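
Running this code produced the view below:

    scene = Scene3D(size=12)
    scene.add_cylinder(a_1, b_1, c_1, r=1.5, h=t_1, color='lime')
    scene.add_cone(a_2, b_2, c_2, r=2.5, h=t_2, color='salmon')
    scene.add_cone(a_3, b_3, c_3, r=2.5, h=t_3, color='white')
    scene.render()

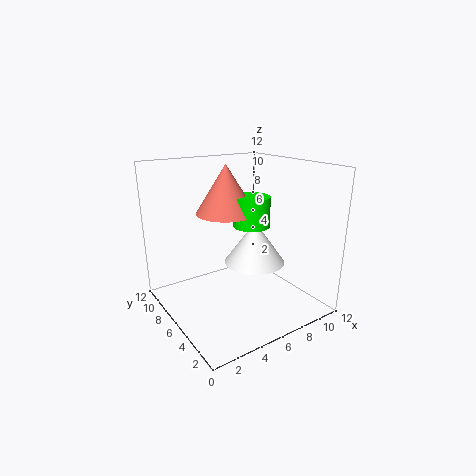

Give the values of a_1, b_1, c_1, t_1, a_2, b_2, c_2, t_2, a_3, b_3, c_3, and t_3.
a_1 = 7, b_1 = 5.5, c_1 = 7, t_1 = 2.5, a_2 = 5.5, b_2 = 7, c_2 = 8, t_2 = 4, a_3 = 7, b_3 = 5, c_3 = 4, t_3 = 3.5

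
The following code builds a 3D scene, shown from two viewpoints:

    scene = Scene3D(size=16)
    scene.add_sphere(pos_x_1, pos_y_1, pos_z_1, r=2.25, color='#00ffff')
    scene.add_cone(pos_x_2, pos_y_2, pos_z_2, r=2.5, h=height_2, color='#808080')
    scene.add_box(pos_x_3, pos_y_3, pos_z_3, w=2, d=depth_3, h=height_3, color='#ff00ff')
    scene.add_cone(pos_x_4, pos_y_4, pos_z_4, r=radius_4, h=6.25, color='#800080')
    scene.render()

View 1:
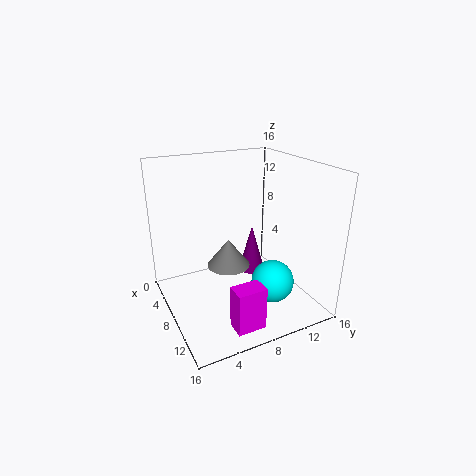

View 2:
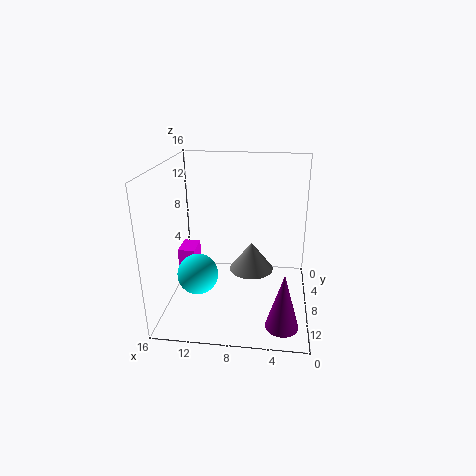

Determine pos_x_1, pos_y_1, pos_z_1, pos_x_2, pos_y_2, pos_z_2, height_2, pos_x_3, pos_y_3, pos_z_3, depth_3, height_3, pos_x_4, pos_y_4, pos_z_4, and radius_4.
pos_x_1 = 12.25; pos_y_1 = 10; pos_z_1 = 4.25; pos_x_2 = 6.5; pos_y_2 = 7.5; pos_z_2 = 4; height_2 = 3.25; pos_x_3 = 13.25; pos_y_3 = 4.5; pos_z_3 = 1.25; depth_3 = 3; height_3 = 4.5; pos_x_4 = 2.75; pos_y_4 = 12.75; pos_z_4 = 0.25; radius_4 = 1.75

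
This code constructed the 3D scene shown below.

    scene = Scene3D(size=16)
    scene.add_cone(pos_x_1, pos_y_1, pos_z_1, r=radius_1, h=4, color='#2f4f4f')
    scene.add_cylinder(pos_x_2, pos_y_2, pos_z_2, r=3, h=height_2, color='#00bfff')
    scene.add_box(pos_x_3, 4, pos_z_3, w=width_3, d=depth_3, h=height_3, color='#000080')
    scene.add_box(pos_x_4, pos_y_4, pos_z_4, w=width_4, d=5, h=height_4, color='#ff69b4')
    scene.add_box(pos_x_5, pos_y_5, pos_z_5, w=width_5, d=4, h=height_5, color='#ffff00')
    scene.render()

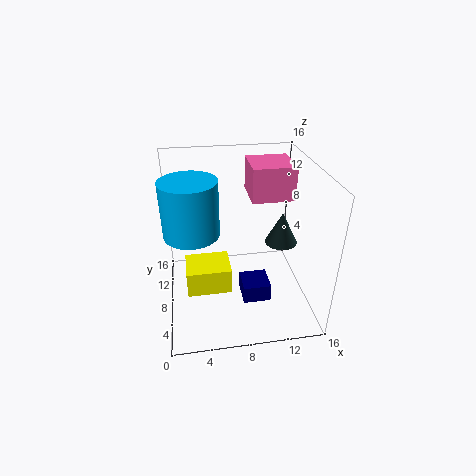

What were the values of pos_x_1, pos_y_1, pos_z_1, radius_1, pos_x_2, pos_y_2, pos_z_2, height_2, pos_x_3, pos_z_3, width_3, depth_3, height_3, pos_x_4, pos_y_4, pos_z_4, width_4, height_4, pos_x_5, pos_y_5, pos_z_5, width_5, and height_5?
pos_x_1 = 14, pos_y_1 = 11, pos_z_1 = 5, radius_1 = 2, pos_x_2 = 3, pos_y_2 = 8, pos_z_2 = 9, height_2 = 6, pos_x_3 = 8, pos_z_3 = 2, width_3 = 3, depth_3 = 3, height_3 = 2, pos_x_4 = 10, pos_y_4 = 10, pos_z_4 = 11, width_4 = 5, height_4 = 4, pos_x_5 = 2, pos_y_5 = 6, pos_z_5 = 2, width_5 = 5, height_5 = 3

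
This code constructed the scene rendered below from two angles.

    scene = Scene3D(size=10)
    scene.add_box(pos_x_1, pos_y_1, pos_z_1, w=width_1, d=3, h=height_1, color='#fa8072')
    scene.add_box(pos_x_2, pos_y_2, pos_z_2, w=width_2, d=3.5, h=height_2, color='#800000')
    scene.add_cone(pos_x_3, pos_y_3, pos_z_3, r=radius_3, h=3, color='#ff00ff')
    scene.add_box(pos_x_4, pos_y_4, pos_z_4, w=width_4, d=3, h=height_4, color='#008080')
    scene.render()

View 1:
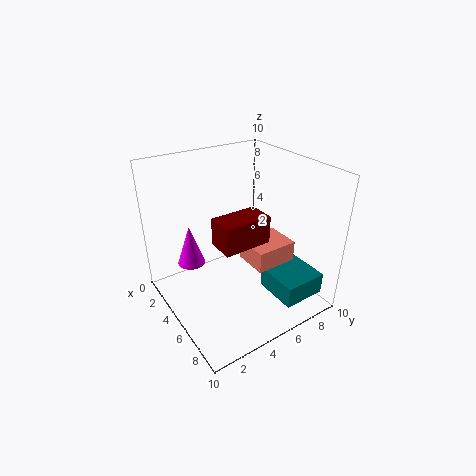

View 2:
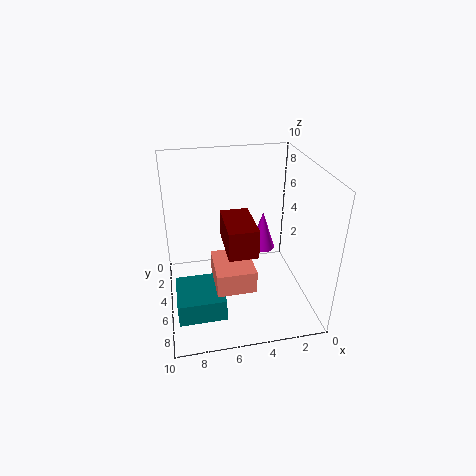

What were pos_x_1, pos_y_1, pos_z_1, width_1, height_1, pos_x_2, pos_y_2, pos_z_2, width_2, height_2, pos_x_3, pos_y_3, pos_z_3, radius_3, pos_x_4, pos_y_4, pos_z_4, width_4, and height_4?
pos_x_1 = 4.5
pos_y_1 = 5.5
pos_z_1 = 3
width_1 = 2.5
height_1 = 1.5
pos_x_2 = 4
pos_y_2 = 3.5
pos_z_2 = 4.5
width_2 = 2
height_2 = 2
pos_x_3 = 2.5
pos_y_3 = 2.5
pos_z_3 = 2.5
radius_3 = 1
pos_x_4 = 6.5
pos_y_4 = 6
pos_z_4 = 1.5
width_4 = 3
height_4 = 1.5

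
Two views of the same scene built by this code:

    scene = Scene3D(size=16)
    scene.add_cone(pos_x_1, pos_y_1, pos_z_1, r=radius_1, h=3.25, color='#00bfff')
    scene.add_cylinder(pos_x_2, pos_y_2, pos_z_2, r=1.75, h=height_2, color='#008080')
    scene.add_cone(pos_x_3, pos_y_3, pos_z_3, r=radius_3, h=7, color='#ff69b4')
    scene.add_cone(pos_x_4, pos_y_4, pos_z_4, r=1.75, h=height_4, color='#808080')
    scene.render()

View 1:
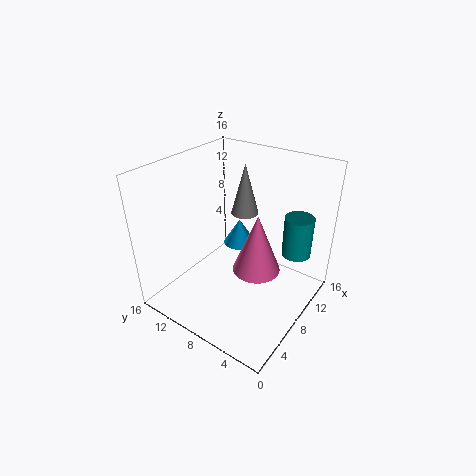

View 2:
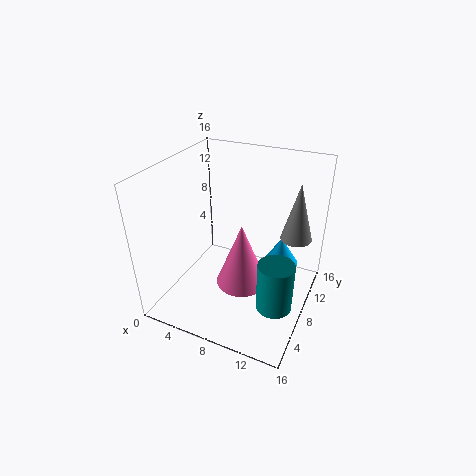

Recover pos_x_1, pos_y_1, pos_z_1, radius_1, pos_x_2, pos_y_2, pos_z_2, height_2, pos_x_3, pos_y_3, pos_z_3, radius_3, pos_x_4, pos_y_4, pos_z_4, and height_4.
pos_x_1 = 12.25
pos_y_1 = 10.75
pos_z_1 = 4.25
radius_1 = 2
pos_x_2 = 14
pos_y_2 = 3.5
pos_z_2 = 4.25
height_2 = 5
pos_x_3 = 9.25
pos_y_3 = 6.25
pos_z_3 = 3.75
radius_3 = 2.75
pos_x_4 = 13.75
pos_y_4 = 11
pos_z_4 = 7.75
height_4 = 6.5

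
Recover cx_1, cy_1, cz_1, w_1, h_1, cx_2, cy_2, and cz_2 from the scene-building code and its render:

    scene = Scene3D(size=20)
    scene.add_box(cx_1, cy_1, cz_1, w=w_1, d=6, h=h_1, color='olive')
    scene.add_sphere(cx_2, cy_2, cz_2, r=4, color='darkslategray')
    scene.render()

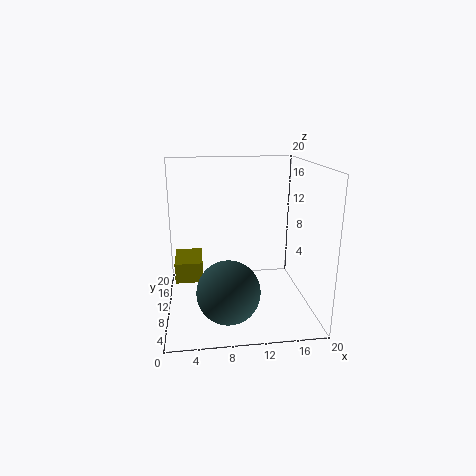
cx_1 = 1
cy_1 = 11
cz_1 = 3
w_1 = 4
h_1 = 3
cx_2 = 8
cy_2 = 4
cz_2 = 5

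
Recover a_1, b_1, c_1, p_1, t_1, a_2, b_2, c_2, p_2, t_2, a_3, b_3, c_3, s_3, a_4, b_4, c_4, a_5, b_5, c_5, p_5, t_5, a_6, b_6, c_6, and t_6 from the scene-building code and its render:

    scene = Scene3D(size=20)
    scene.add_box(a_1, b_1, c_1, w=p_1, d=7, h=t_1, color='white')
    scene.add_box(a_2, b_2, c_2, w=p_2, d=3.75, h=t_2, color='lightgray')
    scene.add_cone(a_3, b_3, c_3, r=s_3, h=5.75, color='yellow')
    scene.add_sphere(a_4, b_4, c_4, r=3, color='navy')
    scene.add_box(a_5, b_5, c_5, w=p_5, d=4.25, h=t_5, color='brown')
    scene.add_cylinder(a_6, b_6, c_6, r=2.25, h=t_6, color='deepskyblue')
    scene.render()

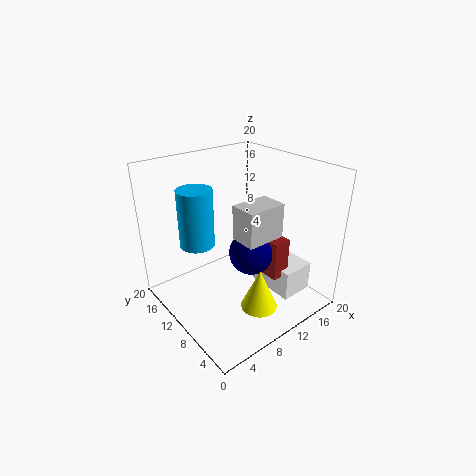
a_1 = 13.25, b_1 = 3.25, c_1 = 1.75, p_1 = 4.75, t_1 = 4.25, a_2 = 8.5, b_2 = 5.5, c_2 = 10.75, p_2 = 5.5, t_2 = 4.75, a_3 = 9.75, b_3 = 5, c_3 = 1.5, s_3 = 2.5, a_4 = 10.5, b_4 = 7.75, c_4 = 8.5, a_5 = 12, b_5 = 4.5, c_5 = 5, p_5 = 2.5, t_5 = 5.5, a_6 = 4.25, b_6 = 11.25, c_6 = 10.5, t_6 = 7.5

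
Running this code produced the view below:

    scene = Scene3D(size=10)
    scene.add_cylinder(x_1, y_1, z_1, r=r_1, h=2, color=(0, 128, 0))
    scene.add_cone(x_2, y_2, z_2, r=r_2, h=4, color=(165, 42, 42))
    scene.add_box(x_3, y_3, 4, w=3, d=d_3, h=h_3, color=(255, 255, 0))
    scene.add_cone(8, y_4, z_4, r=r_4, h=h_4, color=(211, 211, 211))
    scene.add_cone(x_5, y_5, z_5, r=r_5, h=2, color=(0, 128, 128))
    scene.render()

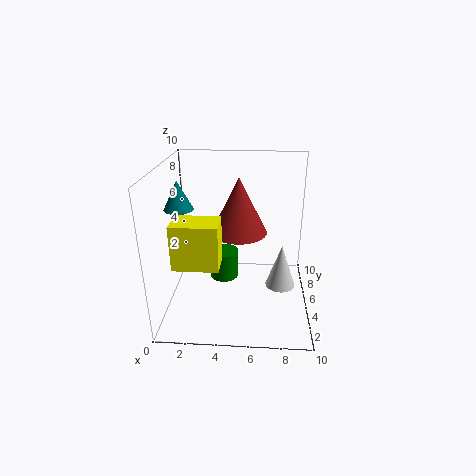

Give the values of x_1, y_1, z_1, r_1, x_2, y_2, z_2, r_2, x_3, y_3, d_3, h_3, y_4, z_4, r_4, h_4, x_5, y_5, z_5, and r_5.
x_1 = 4
y_1 = 5
z_1 = 2
r_1 = 1
x_2 = 5
y_2 = 6
z_2 = 5
r_2 = 2
x_3 = 1
y_3 = 2
d_3 = 2
h_3 = 3
y_4 = 4
z_4 = 2
r_4 = 1
h_4 = 3
x_5 = 1
y_5 = 5
z_5 = 7
r_5 = 1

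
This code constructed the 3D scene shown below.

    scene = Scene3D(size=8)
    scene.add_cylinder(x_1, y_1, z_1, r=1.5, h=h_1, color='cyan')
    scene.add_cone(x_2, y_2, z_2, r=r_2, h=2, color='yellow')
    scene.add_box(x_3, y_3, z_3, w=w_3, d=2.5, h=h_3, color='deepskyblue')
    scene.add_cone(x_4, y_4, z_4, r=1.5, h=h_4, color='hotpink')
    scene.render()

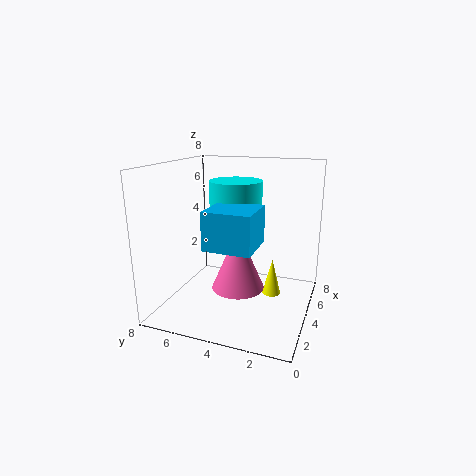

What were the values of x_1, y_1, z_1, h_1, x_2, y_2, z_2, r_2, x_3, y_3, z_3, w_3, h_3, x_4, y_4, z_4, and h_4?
x_1 = 5; y_1 = 4.5; z_1 = 5; h_1 = 2; x_2 = 4; y_2 = 2; z_2 = 1; r_2 = 0.5; x_3 = 1.5; y_3 = 2.5; z_3 = 4; w_3 = 2.5; h_3 = 2; x_4 = 4; y_4 = 4; z_4 = 1; h_4 = 3.5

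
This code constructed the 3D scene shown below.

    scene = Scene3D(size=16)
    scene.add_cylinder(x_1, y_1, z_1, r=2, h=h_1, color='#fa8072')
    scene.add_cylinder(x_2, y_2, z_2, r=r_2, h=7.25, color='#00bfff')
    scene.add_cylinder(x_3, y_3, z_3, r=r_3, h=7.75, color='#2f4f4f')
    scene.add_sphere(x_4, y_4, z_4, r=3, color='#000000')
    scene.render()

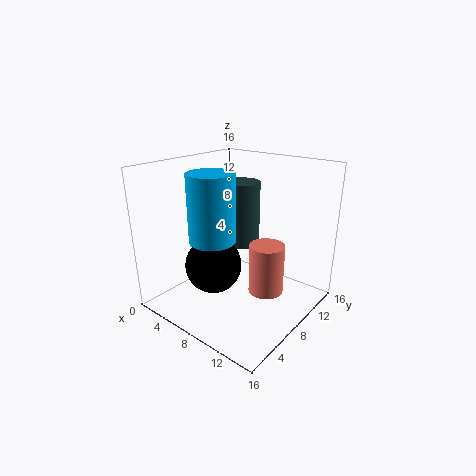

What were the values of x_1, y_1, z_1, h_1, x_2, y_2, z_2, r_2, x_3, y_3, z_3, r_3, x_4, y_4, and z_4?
x_1 = 10.75, y_1 = 9.75, z_1 = 1.5, h_1 = 5.75, x_2 = 6.75, y_2 = 5.25, z_2 = 8.25, r_2 = 2.5, x_3 = 5.5, y_3 = 11.75, z_3 = 5.5, r_3 = 2.25, x_4 = 7.25, y_4 = 4.75, z_4 = 5.75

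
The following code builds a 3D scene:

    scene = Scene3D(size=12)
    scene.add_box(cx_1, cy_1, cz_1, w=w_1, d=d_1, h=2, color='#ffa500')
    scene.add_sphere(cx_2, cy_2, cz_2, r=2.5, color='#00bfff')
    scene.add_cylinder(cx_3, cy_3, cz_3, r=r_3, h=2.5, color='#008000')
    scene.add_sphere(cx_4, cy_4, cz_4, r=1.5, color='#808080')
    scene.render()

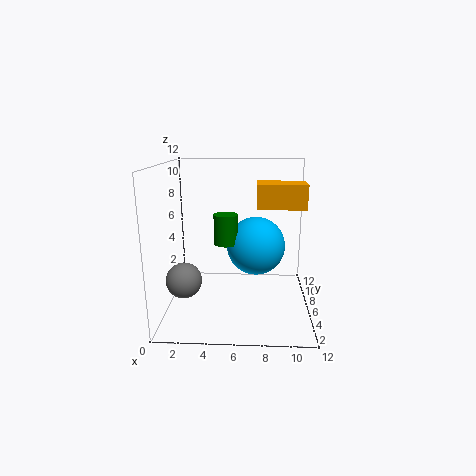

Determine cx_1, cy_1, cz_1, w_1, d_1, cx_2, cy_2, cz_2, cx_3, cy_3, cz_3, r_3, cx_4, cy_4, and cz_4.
cx_1 = 7.5, cy_1 = 5.5, cz_1 = 8.5, w_1 = 4, d_1 = 2.5, cx_2 = 7.5, cy_2 = 7, cz_2 = 5, cx_3 = 5, cy_3 = 6, cz_3 = 5.5, r_3 = 1, cx_4 = 1.5, cy_4 = 5, cz_4 = 2.5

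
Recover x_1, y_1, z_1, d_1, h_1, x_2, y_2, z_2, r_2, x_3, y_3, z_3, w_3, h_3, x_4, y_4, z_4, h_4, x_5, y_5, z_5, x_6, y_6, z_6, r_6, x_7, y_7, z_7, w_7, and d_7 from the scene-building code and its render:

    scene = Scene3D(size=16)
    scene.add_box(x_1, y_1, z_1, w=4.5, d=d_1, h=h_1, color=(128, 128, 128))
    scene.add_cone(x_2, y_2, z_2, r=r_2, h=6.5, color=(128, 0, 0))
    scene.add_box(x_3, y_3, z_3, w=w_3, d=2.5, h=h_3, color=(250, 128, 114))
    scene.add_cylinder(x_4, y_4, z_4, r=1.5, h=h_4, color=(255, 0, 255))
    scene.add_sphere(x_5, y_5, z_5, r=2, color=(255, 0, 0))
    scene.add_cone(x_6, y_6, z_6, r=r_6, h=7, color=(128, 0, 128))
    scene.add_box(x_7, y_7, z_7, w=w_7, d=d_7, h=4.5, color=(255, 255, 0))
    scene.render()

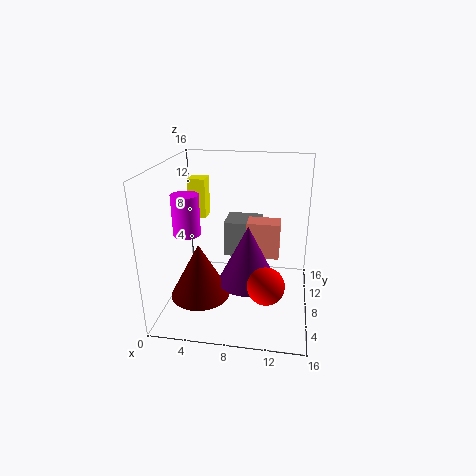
x_1 = 5.5, y_1 = 12, z_1 = 3.5, d_1 = 4, h_1 = 4.5, x_2 = 3.5, y_2 = 7.5, z_2 = 0.5, r_2 = 3.5, x_3 = 8.5, y_3 = 11, z_3 = 4, w_3 = 4, h_3 = 4.5, x_4 = 2.5, y_4 = 7, z_4 = 8.5, h_4 = 4.5, x_5 = 11.5, y_5 = 5, z_5 = 4, x_6 = 9, y_6 = 9, z_6 = 2, r_6 = 3.5, x_7 = 2, y_7 = 9.5, z_7 = 9.5, w_7 = 2, d_7 = 2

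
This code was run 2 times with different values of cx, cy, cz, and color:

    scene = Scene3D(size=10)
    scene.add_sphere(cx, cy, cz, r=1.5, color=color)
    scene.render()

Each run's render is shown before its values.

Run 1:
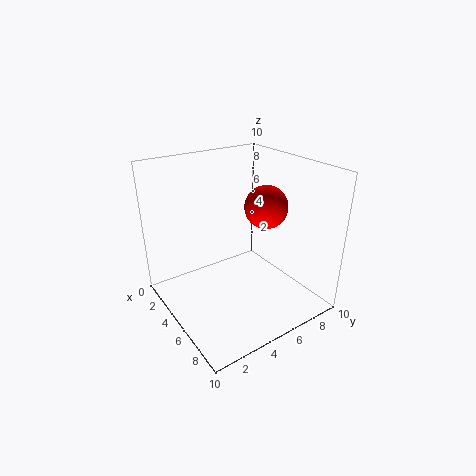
cx = 5.5; cy = 7; cz = 7; color = 'red'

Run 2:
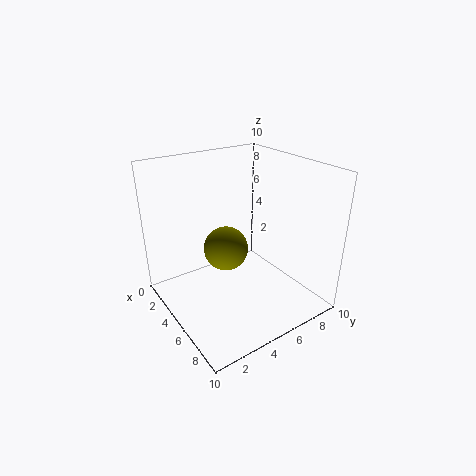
cx = 5; cy = 4; cz = 4.5; color = 'olive'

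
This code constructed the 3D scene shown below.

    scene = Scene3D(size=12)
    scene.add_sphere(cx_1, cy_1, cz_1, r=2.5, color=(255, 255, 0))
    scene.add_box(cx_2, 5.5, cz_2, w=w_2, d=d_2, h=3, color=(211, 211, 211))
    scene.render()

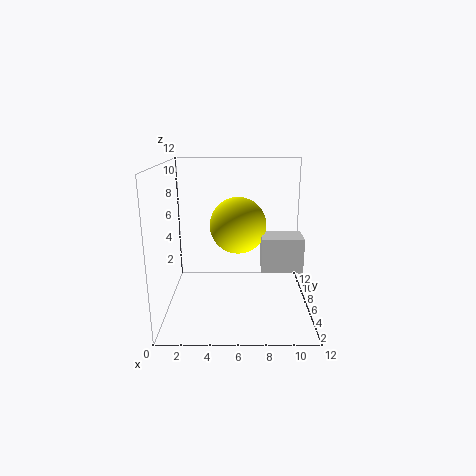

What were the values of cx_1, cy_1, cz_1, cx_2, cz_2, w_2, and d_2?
cx_1 = 6
cy_1 = 8
cz_1 = 6.5
cx_2 = 8
cz_2 = 3
w_2 = 3.5
d_2 = 2.5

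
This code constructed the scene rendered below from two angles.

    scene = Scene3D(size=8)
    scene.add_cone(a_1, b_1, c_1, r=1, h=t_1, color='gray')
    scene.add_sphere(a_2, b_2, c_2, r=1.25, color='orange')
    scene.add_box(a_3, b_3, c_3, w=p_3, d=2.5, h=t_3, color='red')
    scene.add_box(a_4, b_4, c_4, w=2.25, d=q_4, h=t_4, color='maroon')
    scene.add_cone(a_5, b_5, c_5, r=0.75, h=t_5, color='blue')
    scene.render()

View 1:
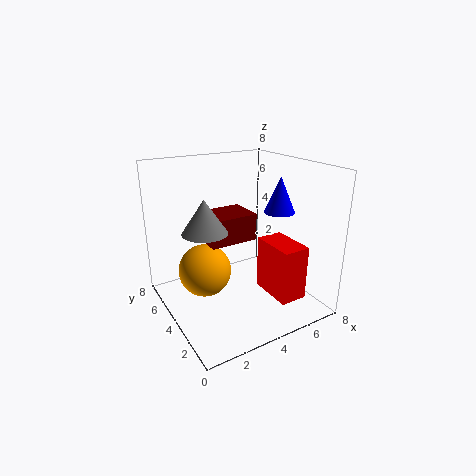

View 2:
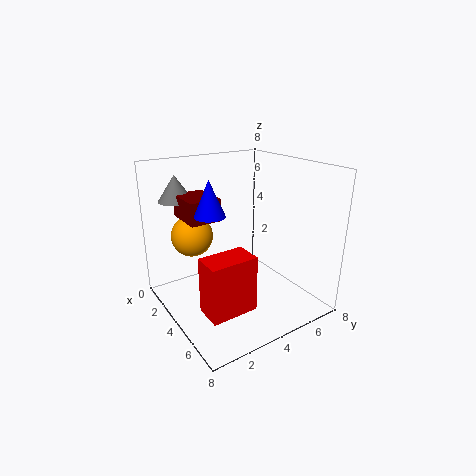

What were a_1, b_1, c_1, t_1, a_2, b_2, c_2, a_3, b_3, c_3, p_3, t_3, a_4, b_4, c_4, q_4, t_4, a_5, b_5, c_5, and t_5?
a_1 = 1, b_1 = 1.75, c_1 = 5.75, t_1 = 1.5, a_2 = 1.25, b_2 = 2.5, c_2 = 3.5, a_3 = 5, b_3 = 1, c_3 = 1, p_3 = 1.5, t_3 = 3, a_4 = 1.25, b_4 = 1.5, c_4 = 5, q_4 = 1.75, t_4 = 1.25, a_5 = 5, b_5 = 1.75, c_5 = 6, t_5 = 1.75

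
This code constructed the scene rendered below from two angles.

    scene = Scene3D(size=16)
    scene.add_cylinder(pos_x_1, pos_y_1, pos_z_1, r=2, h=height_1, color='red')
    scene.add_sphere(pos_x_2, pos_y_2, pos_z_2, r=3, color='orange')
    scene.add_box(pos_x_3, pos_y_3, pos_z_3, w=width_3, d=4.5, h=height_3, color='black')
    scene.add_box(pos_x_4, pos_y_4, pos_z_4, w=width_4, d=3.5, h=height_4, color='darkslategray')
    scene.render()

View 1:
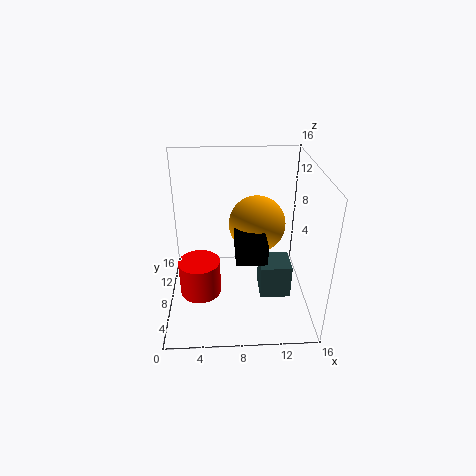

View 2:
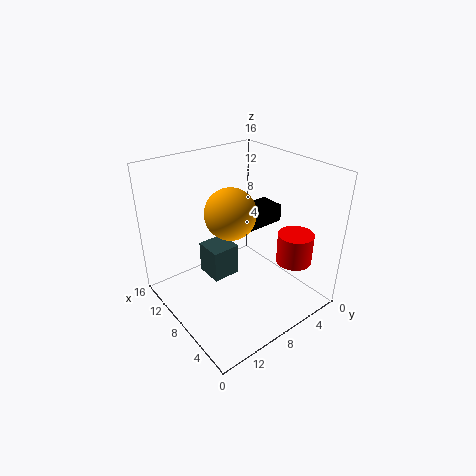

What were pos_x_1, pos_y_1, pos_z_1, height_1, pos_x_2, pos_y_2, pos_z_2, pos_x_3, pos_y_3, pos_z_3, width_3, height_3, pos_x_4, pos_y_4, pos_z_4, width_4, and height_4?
pos_x_1 = 4; pos_y_1 = 3; pos_z_1 = 5; height_1 = 3.5; pos_x_2 = 10; pos_y_2 = 7.5; pos_z_2 = 10; pos_x_3 = 7.5; pos_y_3 = 2; pos_z_3 = 8.5; width_3 = 3; height_3 = 2; pos_x_4 = 10.5; pos_y_4 = 6; pos_z_4 = 1; width_4 = 3.5; height_4 = 4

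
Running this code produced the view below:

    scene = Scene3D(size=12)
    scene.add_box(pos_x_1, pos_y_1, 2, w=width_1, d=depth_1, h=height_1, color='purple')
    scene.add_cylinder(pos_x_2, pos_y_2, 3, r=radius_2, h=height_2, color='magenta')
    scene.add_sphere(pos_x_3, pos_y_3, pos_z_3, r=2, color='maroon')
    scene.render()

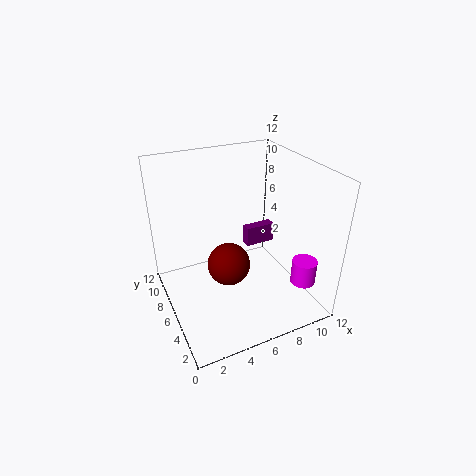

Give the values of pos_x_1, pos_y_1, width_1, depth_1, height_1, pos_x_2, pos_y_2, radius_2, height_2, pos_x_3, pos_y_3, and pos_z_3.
pos_x_1 = 9; pos_y_1 = 10; width_1 = 3; depth_1 = 1; height_1 = 2; pos_x_2 = 10; pos_y_2 = 2; radius_2 = 1; height_2 = 2; pos_x_3 = 6; pos_y_3 = 8; pos_z_3 = 2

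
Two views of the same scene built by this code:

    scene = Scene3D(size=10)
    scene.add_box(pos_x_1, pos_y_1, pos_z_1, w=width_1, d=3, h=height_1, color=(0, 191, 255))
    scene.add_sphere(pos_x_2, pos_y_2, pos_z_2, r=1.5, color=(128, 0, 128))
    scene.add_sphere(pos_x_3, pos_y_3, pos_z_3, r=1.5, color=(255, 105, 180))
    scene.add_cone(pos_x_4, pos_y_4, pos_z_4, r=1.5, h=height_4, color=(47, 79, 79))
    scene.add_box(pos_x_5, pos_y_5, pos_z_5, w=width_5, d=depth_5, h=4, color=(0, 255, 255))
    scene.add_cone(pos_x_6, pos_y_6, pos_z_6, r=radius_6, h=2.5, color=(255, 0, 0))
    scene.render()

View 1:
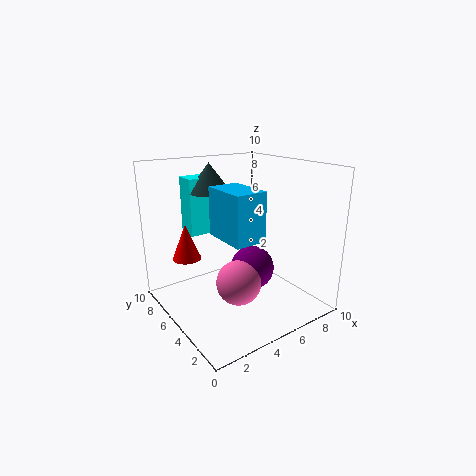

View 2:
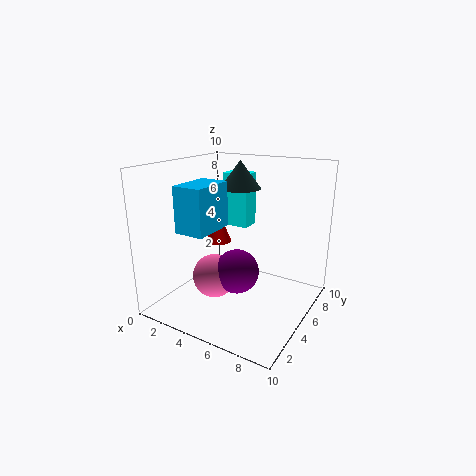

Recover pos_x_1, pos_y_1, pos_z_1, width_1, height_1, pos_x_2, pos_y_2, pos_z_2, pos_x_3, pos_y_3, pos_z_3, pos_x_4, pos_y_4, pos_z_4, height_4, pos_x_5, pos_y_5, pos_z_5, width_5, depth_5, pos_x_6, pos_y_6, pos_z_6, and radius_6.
pos_x_1 = 2.5; pos_y_1 = 1.5; pos_z_1 = 6; width_1 = 2; height_1 = 3; pos_x_2 = 5.5; pos_y_2 = 4; pos_z_2 = 3; pos_x_3 = 4; pos_y_3 = 3.5; pos_z_3 = 2.5; pos_x_4 = 4; pos_y_4 = 7; pos_z_4 = 8; height_4 = 2; pos_x_5 = 2.5; pos_y_5 = 7; pos_z_5 = 5; width_5 = 2; depth_5 = 1.5; pos_x_6 = 2; pos_y_6 = 7; pos_z_6 = 3.5; radius_6 = 1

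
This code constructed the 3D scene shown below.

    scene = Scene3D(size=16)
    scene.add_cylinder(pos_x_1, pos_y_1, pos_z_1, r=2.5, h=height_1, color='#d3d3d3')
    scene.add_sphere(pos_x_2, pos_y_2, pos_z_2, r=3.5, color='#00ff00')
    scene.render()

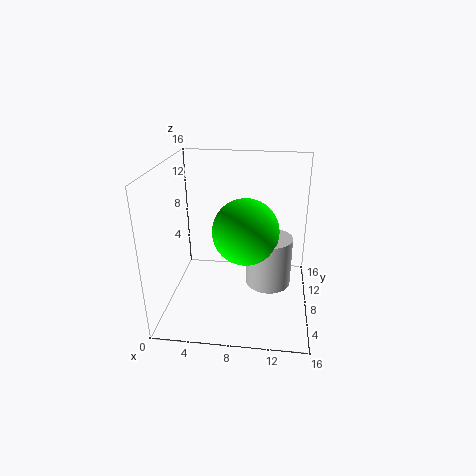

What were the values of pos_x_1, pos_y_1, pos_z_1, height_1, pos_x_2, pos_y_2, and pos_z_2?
pos_x_1 = 11.5, pos_y_1 = 7.5, pos_z_1 = 3, height_1 = 5.5, pos_x_2 = 9, pos_y_2 = 6.5, pos_z_2 = 9.5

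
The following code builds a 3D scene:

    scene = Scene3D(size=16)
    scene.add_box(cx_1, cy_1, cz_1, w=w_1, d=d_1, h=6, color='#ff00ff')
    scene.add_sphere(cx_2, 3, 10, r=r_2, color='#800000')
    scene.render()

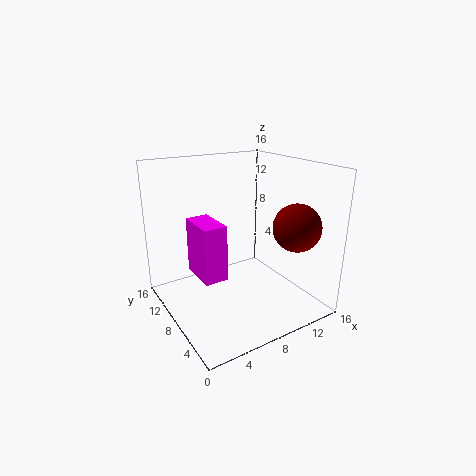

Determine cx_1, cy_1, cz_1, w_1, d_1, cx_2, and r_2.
cx_1 = 3
cy_1 = 6
cz_1 = 4.5
w_1 = 2.5
d_1 = 4.5
cx_2 = 12
r_2 = 2.5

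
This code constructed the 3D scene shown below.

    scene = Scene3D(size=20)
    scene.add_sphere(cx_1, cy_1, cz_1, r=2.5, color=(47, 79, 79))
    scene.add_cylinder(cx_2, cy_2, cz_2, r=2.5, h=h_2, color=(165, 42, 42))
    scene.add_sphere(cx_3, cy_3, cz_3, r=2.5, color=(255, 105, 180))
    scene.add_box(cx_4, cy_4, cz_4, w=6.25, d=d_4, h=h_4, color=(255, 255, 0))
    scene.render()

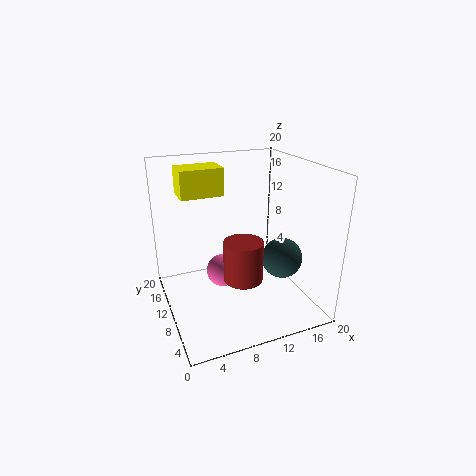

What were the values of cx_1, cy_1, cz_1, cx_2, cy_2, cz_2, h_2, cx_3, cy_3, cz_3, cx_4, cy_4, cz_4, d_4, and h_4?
cx_1 = 13.25
cy_1 = 3.5
cz_1 = 9.5
cx_2 = 8.75
cy_2 = 5.25
cz_2 = 6.5
h_2 = 5.25
cx_3 = 9
cy_3 = 13.75
cz_3 = 3
cx_4 = 3.25
cy_4 = 13.75
cz_4 = 15
d_4 = 4.25
h_4 = 4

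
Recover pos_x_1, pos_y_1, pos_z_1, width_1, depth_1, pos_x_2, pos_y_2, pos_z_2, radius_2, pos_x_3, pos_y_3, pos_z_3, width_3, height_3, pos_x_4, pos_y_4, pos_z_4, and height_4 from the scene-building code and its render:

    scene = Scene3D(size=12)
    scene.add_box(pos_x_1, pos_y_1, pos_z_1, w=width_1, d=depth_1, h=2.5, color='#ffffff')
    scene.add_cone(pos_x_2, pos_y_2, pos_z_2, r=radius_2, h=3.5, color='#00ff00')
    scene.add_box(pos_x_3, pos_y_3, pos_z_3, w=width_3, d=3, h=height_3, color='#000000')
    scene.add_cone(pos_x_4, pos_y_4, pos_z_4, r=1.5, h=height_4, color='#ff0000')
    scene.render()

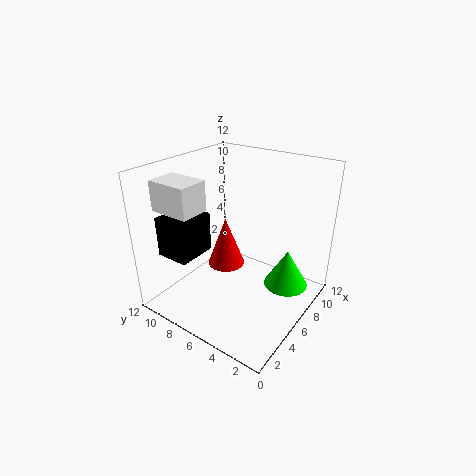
pos_x_1 = 2, pos_y_1 = 8, pos_z_1 = 8.5, width_1 = 2.5, depth_1 = 3.5, pos_x_2 = 9.5, pos_y_2 = 3, pos_z_2 = 0.5, radius_2 = 2, pos_x_3 = 2.5, pos_y_3 = 9, pos_z_3 = 4, width_3 = 3.5, height_3 = 3.5, pos_x_4 = 5, pos_y_4 = 6.5, pos_z_4 = 4, height_4 = 4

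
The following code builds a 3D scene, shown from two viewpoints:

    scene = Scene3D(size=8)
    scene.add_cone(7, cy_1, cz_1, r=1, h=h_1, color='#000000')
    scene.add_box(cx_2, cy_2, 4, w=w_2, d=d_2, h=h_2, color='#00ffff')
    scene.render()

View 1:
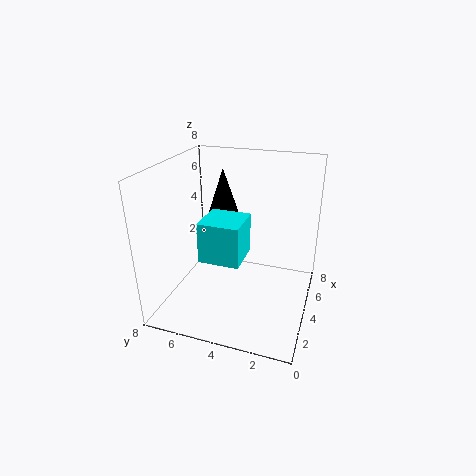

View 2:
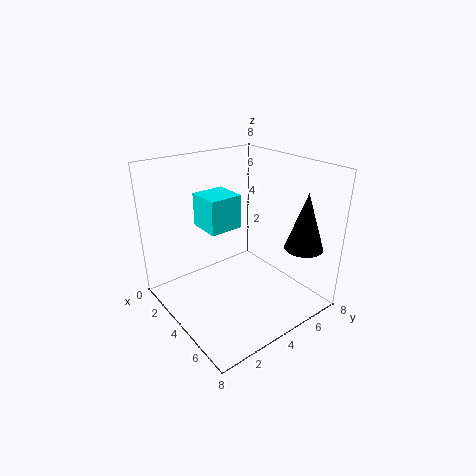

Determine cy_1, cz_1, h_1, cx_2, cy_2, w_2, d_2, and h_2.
cy_1 = 6, cz_1 = 4, h_1 = 3, cx_2 = 1, cy_2 = 3, w_2 = 2, d_2 = 2, h_2 = 2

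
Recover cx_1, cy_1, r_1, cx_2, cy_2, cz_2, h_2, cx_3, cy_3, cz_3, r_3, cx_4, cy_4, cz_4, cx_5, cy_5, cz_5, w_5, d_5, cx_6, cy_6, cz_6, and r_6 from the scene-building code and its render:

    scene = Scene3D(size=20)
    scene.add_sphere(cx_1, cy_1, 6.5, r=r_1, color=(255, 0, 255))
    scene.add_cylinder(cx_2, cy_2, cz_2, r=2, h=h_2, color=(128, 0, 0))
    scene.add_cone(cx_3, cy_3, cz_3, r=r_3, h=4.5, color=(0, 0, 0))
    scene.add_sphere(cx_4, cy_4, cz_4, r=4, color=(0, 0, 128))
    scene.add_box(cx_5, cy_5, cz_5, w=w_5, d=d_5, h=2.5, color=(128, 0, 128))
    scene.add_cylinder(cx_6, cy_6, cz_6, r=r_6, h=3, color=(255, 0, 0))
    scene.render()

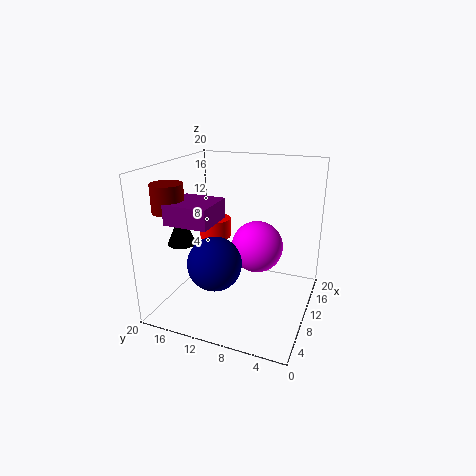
cx_1 = 15.5; cy_1 = 9; r_1 = 4; cx_2 = 3.5; cy_2 = 16.5; cz_2 = 15; h_2 = 3.5; cx_3 = 7.5; cy_3 = 17.5; cz_3 = 9; r_3 = 2; cx_4 = 9.5; cy_4 = 13.5; cz_4 = 5.5; cx_5 = 1.5; cy_5 = 10.5; cz_5 = 14; w_5 = 5.5; d_5 = 5.5; cx_6 = 15; cy_6 = 16; cz_6 = 7.5; r_6 = 2.5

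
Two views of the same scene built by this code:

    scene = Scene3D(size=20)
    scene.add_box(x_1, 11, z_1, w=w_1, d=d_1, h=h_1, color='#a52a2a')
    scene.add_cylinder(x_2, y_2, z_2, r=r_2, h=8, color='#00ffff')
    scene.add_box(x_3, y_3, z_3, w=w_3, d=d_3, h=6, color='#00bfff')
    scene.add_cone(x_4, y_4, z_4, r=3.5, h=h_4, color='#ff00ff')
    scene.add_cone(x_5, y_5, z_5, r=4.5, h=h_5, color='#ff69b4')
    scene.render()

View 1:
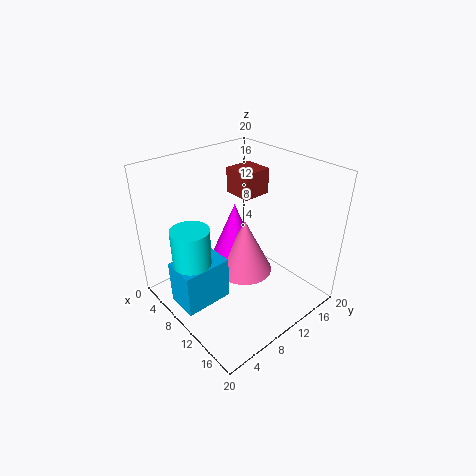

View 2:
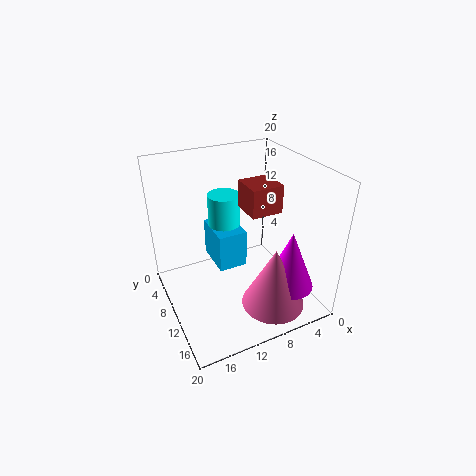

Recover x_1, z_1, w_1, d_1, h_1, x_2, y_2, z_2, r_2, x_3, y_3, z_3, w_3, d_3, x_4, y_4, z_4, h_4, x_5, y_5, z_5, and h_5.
x_1 = 6.5; z_1 = 15.5; w_1 = 4; d_1 = 4; h_1 = 3.5; x_2 = 9; y_2 = 3; z_2 = 5.5; r_2 = 2.5; x_3 = 7; y_3 = 0.5; z_3 = 2.5; w_3 = 4.5; d_3 = 6.5; x_4 = 4; y_4 = 14.5; z_4 = 3; h_4 = 8.5; x_5 = 6.5; y_5 = 14.5; z_5 = 0.5; h_5 = 9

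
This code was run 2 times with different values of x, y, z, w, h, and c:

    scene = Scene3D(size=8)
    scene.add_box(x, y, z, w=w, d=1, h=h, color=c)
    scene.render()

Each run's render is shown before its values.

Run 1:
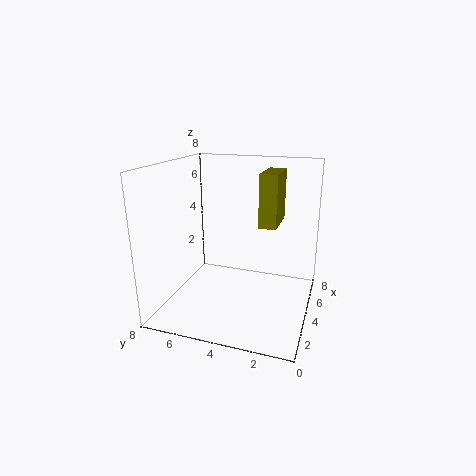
x = 4.5, y = 2, z = 4.5, w = 2.5, h = 3, c = 'olive'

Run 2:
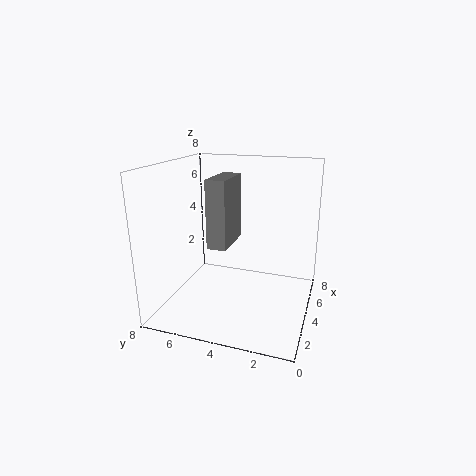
x = 2, y = 4, z = 4, w = 2.5, h = 3.5, c = 'gray'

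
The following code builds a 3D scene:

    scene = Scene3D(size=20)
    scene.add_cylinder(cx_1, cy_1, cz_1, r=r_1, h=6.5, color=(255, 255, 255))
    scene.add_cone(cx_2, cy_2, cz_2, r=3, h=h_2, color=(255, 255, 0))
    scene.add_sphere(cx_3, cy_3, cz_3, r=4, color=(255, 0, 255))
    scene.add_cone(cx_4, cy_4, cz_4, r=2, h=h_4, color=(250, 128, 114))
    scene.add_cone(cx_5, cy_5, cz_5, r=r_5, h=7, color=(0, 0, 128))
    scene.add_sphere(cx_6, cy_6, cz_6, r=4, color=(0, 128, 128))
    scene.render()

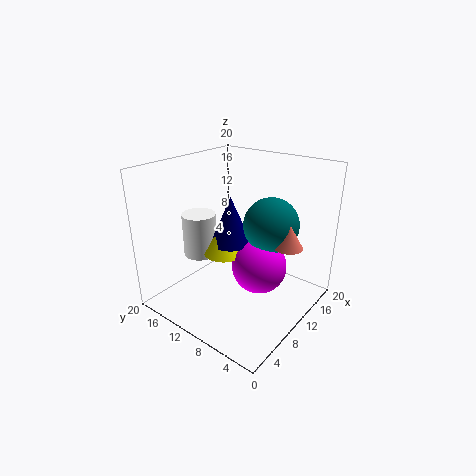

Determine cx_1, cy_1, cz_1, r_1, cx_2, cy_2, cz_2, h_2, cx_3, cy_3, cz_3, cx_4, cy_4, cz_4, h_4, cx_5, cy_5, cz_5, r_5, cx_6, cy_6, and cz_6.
cx_1 = 9.5
cy_1 = 17
cz_1 = 5.5
r_1 = 2.5
cx_2 = 10.5
cy_2 = 13
cz_2 = 6.5
h_2 = 5
cx_3 = 12.5
cy_3 = 8
cz_3 = 5
cx_4 = 13.5
cy_4 = 4
cz_4 = 9
h_4 = 3.5
cx_5 = 11.5
cy_5 = 12.5
cz_5 = 8
r_5 = 3
cx_6 = 14.5
cy_6 = 7.5
cz_6 = 11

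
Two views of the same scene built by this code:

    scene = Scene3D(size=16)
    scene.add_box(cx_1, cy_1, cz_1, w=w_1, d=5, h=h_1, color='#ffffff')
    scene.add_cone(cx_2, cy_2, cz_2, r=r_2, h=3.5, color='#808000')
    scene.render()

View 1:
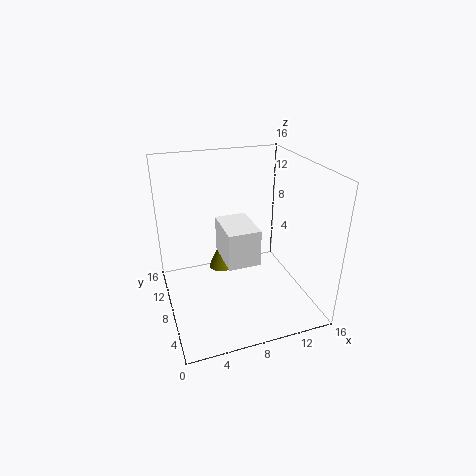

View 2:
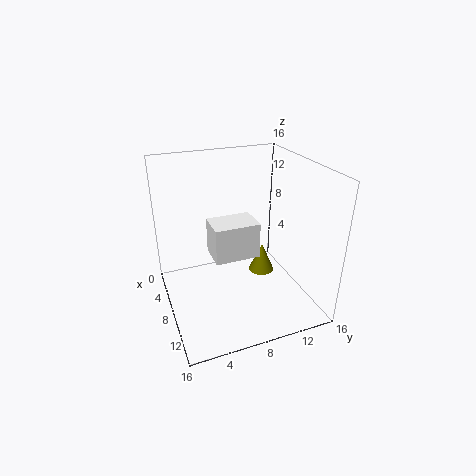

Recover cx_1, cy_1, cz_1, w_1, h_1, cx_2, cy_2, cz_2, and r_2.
cx_1 = 6; cy_1 = 5; cz_1 = 6; w_1 = 3.5; h_1 = 4; cx_2 = 7; cy_2 = 11.5; cz_2 = 2.5; r_2 = 1.5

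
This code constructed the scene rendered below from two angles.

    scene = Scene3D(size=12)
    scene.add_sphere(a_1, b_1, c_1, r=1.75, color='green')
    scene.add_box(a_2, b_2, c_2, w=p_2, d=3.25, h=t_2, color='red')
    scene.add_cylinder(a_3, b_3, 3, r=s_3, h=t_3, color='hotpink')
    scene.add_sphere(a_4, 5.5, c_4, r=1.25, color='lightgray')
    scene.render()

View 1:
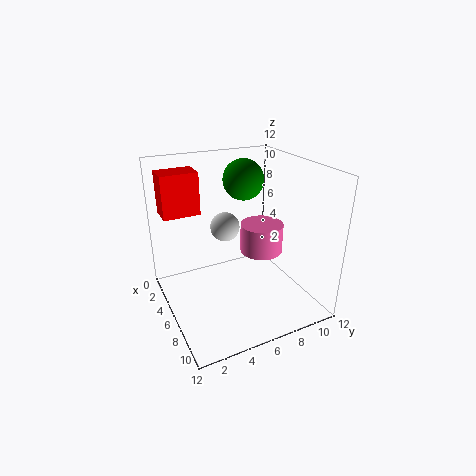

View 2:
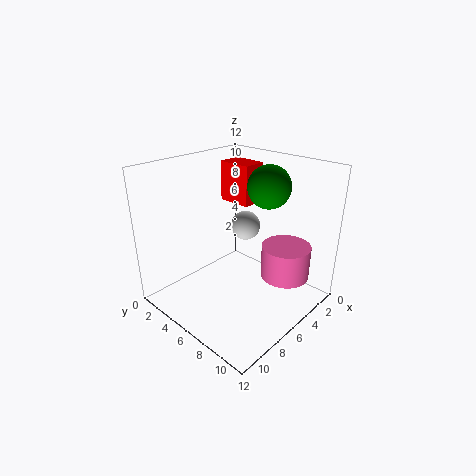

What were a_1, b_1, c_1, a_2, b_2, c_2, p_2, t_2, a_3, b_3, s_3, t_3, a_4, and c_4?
a_1 = 4, b_1 = 7.5, c_1 = 10.25, a_2 = 0.5, b_2 = 0.75, c_2 = 7.25, p_2 = 2.25, t_2 = 3.75, a_3 = 4, b_3 = 9.5, s_3 = 2, t_3 = 2.75, a_4 = 4.5, c_4 = 6.5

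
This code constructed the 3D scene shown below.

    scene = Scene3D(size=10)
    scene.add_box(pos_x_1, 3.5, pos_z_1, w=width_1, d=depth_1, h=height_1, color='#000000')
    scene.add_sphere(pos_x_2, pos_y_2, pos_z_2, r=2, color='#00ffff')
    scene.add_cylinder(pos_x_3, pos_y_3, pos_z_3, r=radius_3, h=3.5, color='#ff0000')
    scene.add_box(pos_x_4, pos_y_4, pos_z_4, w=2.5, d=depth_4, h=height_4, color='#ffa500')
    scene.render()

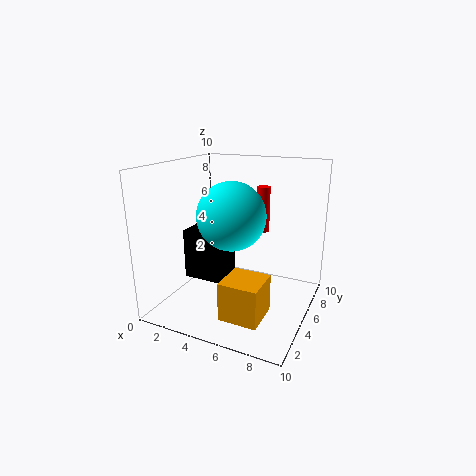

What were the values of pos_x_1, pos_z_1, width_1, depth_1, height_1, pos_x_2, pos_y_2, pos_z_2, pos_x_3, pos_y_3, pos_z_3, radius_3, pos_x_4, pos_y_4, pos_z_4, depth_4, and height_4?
pos_x_1 = 1.5; pos_z_1 = 2; width_1 = 3; depth_1 = 2; height_1 = 3.5; pos_x_2 = 6; pos_y_2 = 2; pos_z_2 = 7.5; pos_x_3 = 5.5; pos_y_3 = 8.5; pos_z_3 = 4.5; radius_3 = 0.5; pos_x_4 = 5.5; pos_y_4 = 1; pos_z_4 = 1; depth_4 = 2.5; height_4 = 2.5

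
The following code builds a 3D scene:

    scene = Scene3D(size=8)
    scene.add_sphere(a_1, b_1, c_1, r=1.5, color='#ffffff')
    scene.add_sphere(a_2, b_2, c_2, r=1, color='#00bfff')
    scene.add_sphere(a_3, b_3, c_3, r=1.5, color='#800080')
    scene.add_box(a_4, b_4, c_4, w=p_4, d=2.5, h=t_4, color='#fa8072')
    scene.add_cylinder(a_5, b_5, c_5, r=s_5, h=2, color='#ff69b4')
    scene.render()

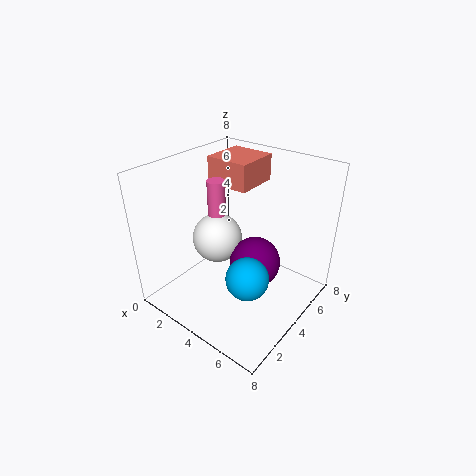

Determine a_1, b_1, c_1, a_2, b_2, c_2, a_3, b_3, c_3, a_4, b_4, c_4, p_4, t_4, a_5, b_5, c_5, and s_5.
a_1 = 2, b_1 = 4.5, c_1 = 3, a_2 = 6.5, b_2 = 1.5, c_2 = 4, a_3 = 4.5, b_3 = 5, c_3 = 2, a_4 = 1.5, b_4 = 4.5, c_4 = 6.5, p_4 = 2.5, t_4 = 1.5, a_5 = 2.5, b_5 = 4, c_5 = 5, s_5 = 0.5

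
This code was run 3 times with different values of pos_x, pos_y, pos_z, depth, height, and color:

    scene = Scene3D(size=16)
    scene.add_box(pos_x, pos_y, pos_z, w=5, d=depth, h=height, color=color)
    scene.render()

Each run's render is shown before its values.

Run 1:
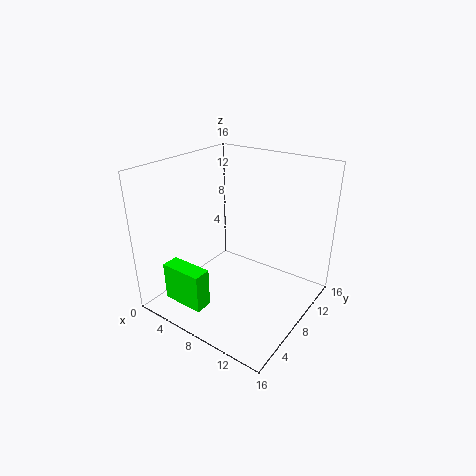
pos_x = 1.5; pos_y = 2.5; pos_z = 0.5; depth = 2; height = 4.5; color = 'lime'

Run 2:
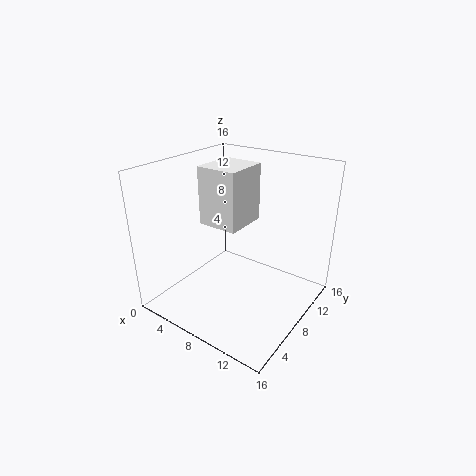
pos_x = 2; pos_y = 8.5; pos_z = 8; depth = 5.5; height = 7; color = 'white'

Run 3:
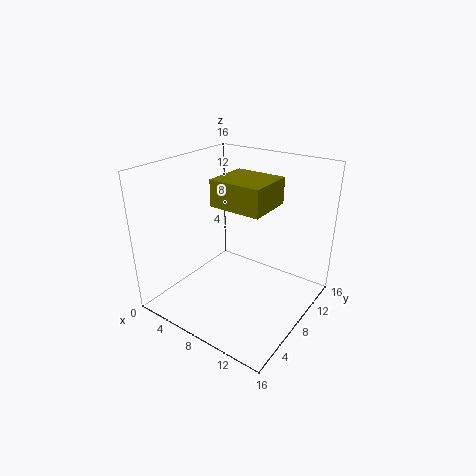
pos_x = 8.5; pos_y = 3; pos_z = 13.5; depth = 4.5; height = 2.5; color = 'olive'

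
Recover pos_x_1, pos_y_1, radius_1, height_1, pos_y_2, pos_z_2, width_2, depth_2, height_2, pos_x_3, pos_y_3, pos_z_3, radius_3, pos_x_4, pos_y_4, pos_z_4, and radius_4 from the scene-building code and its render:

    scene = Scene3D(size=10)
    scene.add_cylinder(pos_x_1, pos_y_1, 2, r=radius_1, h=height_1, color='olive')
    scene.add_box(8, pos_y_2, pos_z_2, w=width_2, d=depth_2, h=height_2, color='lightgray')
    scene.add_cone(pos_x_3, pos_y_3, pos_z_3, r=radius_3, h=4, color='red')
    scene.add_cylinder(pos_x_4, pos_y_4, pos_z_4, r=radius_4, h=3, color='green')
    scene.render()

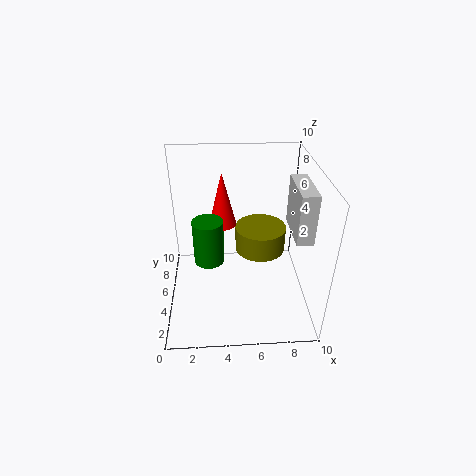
pos_x_1 = 7, pos_y_1 = 8, radius_1 = 2, height_1 = 2, pos_y_2 = 1, pos_z_2 = 7, width_2 = 1, depth_2 = 3, height_2 = 3, pos_x_3 = 4, pos_y_3 = 7, pos_z_3 = 5, radius_3 = 1, pos_x_4 = 3, pos_y_4 = 4, pos_z_4 = 4, radius_4 = 1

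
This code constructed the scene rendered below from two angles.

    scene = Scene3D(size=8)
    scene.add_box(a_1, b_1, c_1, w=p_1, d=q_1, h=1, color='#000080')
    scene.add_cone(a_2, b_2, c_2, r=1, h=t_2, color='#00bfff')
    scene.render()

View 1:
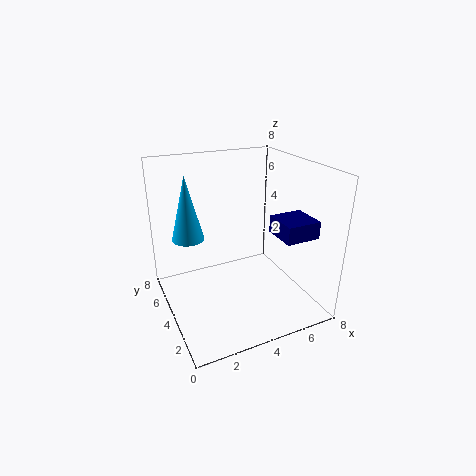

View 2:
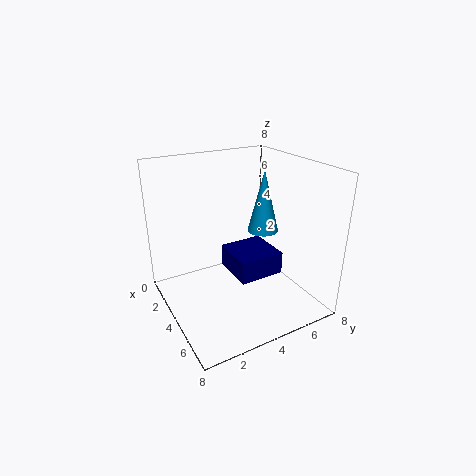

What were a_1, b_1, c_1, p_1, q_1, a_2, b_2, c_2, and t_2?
a_1 = 6, b_1 = 2, c_1 = 4, p_1 = 2, q_1 = 2, a_2 = 2, b_2 = 7, c_2 = 3, t_2 = 4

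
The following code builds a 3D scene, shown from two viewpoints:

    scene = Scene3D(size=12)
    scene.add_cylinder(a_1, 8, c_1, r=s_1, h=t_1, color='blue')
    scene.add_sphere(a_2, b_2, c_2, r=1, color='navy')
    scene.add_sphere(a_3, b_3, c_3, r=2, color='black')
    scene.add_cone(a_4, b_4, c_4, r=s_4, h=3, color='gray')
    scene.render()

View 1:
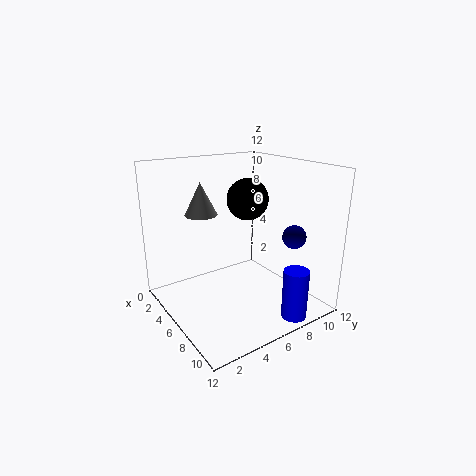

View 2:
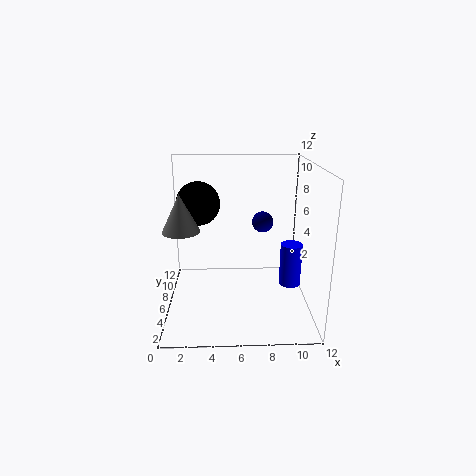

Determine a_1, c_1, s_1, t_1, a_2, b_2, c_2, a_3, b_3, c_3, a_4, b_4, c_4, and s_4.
a_1 = 11
c_1 = 0.5
s_1 = 1
t_1 = 4
a_2 = 8.5
b_2 = 10
c_2 = 6
a_3 = 2.5
b_3 = 9.5
c_3 = 8
a_4 = 1.5
b_4 = 5
c_4 = 7
s_4 = 1.5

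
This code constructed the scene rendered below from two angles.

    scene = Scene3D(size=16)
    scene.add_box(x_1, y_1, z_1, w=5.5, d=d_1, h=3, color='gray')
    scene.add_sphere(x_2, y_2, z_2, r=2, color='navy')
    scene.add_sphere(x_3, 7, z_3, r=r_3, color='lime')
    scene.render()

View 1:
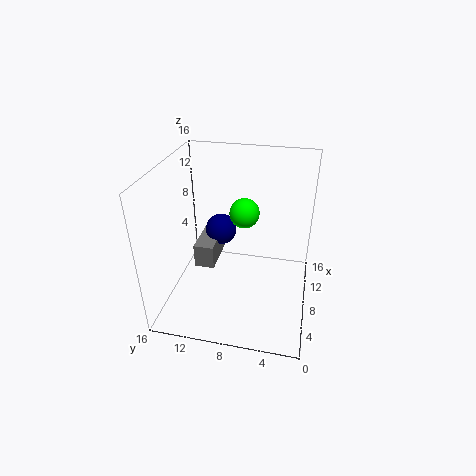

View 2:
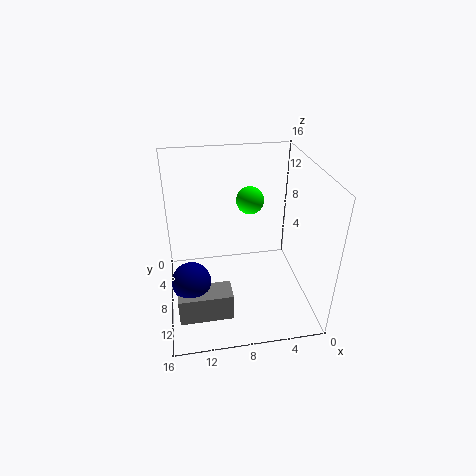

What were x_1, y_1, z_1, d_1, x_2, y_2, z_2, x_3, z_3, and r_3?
x_1 = 9.5
y_1 = 11.5
z_1 = 2
d_1 = 2.5
x_2 = 13.5
y_2 = 11.5
z_2 = 5.5
x_3 = 6.5
z_3 = 12
r_3 = 1.5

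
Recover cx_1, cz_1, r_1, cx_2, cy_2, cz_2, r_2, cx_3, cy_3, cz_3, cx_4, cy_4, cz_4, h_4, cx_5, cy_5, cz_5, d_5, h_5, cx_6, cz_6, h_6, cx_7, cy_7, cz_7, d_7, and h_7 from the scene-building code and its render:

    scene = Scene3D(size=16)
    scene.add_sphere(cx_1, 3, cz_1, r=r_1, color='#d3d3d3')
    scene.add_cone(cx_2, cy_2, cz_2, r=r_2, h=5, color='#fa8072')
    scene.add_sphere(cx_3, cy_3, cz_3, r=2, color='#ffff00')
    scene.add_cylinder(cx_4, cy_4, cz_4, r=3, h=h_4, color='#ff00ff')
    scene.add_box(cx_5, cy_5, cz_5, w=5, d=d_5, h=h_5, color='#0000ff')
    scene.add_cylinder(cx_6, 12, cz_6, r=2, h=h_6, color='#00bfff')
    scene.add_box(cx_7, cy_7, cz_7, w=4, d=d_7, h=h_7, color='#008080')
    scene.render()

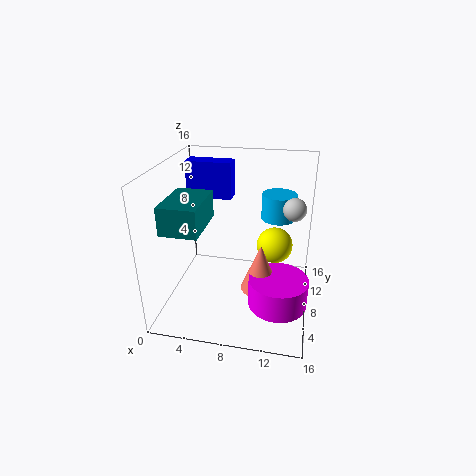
cx_1 = 14; cz_1 = 14; r_1 = 1; cx_2 = 11; cy_2 = 5; cz_2 = 4; r_2 = 2; cx_3 = 12; cy_3 = 9; cz_3 = 7; cx_4 = 13; cy_4 = 4; cz_4 = 3; h_4 = 3; cx_5 = 2; cy_5 = 9; cz_5 = 12; d_5 = 2; h_5 = 4; cx_6 = 12; cz_6 = 9; h_6 = 3; cx_7 = 1; cy_7 = 3; cz_7 = 10; d_7 = 6; h_7 = 3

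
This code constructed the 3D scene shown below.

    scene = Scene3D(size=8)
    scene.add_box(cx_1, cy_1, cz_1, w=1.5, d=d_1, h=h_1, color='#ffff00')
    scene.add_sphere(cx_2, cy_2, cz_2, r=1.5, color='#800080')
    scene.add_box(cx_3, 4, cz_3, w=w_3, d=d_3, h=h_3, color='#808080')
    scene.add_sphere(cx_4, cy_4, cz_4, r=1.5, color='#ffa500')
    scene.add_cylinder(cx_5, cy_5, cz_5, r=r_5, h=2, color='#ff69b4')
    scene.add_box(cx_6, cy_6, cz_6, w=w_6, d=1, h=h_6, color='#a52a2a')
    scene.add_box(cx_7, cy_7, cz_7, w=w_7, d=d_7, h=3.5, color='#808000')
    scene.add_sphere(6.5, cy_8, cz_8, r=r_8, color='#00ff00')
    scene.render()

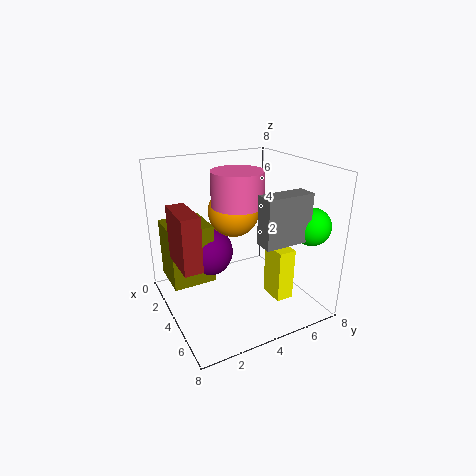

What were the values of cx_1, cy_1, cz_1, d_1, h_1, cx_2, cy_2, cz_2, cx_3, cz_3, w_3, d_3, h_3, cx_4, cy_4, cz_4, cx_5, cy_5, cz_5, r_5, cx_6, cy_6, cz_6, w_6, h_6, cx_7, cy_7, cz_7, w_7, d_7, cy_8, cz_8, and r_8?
cx_1 = 4.5, cy_1 = 5.5, cz_1 = 0.5, d_1 = 1, h_1 = 3, cx_2 = 2, cy_2 = 3, cz_2 = 2.5, cx_3 = 6, cz_3 = 4.5, w_3 = 1, d_3 = 2.5, h_3 = 2.5, cx_4 = 2.5, cy_4 = 4.5, cz_4 = 5, cx_5 = 3, cy_5 = 4.5, cz_5 = 5.5, r_5 = 1.5, cx_6 = 2.5, cy_6 = 0.5, cz_6 = 3, w_6 = 2.5, h_6 = 3, cx_7 = 0.5, cy_7 = 0.5, cz_7 = 1, w_7 = 2.5, d_7 = 2.5, cy_8 = 7, cz_8 = 5, r_8 = 1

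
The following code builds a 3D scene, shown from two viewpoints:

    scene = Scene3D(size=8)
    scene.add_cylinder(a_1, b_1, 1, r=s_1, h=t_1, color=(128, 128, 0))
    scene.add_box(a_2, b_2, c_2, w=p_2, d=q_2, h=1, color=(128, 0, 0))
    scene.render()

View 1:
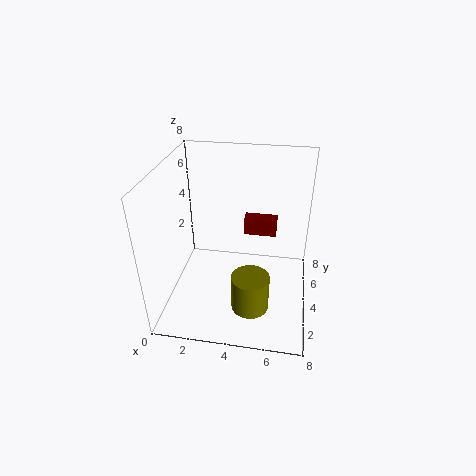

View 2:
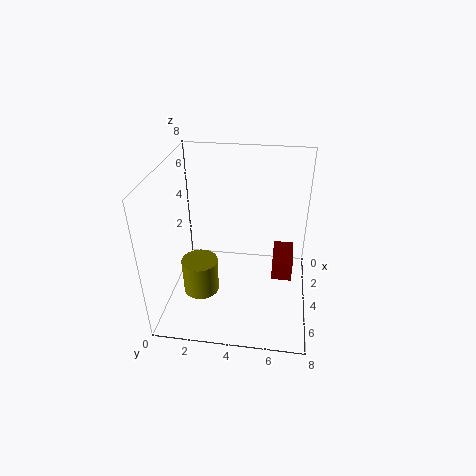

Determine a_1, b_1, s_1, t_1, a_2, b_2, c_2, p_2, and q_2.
a_1 = 5
b_1 = 2
s_1 = 1
t_1 = 2
a_2 = 4
b_2 = 6
c_2 = 3
p_2 = 2
q_2 = 1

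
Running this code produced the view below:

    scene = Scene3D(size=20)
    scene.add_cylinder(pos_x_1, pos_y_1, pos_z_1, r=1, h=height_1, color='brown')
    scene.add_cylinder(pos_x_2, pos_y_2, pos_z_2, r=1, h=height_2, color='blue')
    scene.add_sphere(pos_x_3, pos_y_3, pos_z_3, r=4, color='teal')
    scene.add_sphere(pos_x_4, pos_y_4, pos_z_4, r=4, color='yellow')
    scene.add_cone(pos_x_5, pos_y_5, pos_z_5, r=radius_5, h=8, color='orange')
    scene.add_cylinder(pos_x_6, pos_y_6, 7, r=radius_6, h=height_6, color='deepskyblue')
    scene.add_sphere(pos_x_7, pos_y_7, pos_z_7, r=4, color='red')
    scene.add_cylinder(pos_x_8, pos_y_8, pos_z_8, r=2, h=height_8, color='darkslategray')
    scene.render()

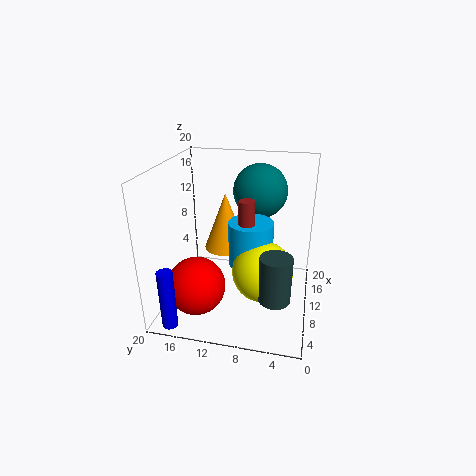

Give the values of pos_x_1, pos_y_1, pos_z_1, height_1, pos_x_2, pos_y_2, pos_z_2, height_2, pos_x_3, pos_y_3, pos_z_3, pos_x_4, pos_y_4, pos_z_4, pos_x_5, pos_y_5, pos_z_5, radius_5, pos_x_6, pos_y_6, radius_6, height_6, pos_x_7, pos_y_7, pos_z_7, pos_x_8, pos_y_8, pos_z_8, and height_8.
pos_x_1 = 6; pos_y_1 = 8; pos_z_1 = 14; height_1 = 3; pos_x_2 = 1; pos_y_2 = 17; pos_z_2 = 1; height_2 = 8; pos_x_3 = 16; pos_y_3 = 8; pos_z_3 = 15; pos_x_4 = 7; pos_y_4 = 6; pos_z_4 = 7; pos_x_5 = 11; pos_y_5 = 12; pos_z_5 = 8; radius_5 = 3; pos_x_6 = 9; pos_y_6 = 8; radius_6 = 3; height_6 = 6; pos_x_7 = 6; pos_y_7 = 15; pos_z_7 = 4; pos_x_8 = 4; pos_y_8 = 4; pos_z_8 = 5; height_8 = 6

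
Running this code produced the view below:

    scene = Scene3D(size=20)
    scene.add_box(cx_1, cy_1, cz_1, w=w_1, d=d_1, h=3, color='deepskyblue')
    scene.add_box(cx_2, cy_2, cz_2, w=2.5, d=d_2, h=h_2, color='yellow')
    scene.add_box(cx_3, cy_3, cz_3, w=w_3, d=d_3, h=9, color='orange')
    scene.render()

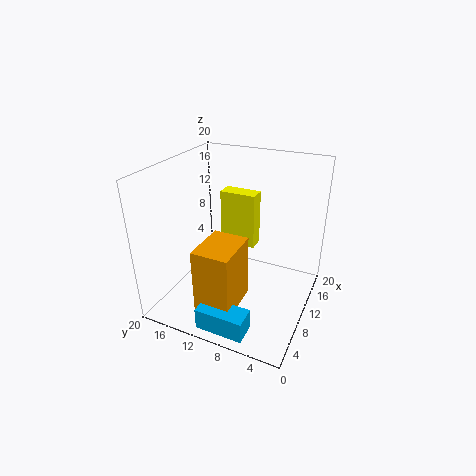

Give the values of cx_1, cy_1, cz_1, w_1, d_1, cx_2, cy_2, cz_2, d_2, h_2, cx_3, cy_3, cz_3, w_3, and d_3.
cx_1 = 1
cy_1 = 5.5
cz_1 = 0.5
w_1 = 3
d_1 = 6.5
cx_2 = 14.5
cy_2 = 9.5
cz_2 = 6
d_2 = 5.5
h_2 = 8.5
cx_3 = 2.5
cy_3 = 8
cz_3 = 2
w_3 = 6.5
d_3 = 5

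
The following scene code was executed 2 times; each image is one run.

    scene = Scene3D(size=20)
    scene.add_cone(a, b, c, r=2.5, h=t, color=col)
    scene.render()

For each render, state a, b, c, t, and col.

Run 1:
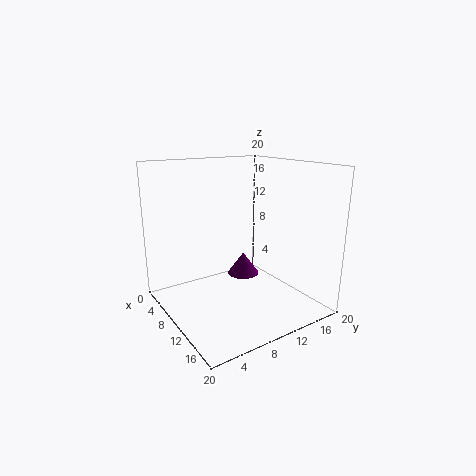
a = 5.5; b = 14; c = 2; t = 3.5; col = 'purple'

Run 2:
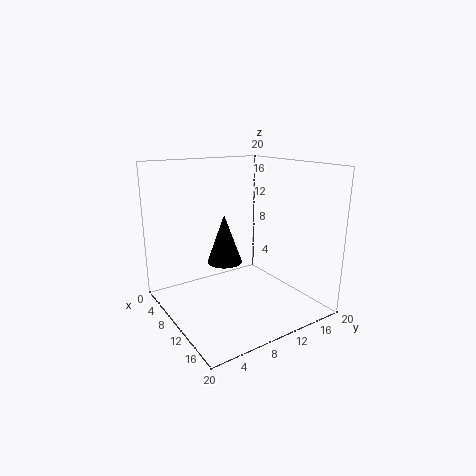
a = 8; b = 9; c = 6; t = 7; col = 'black'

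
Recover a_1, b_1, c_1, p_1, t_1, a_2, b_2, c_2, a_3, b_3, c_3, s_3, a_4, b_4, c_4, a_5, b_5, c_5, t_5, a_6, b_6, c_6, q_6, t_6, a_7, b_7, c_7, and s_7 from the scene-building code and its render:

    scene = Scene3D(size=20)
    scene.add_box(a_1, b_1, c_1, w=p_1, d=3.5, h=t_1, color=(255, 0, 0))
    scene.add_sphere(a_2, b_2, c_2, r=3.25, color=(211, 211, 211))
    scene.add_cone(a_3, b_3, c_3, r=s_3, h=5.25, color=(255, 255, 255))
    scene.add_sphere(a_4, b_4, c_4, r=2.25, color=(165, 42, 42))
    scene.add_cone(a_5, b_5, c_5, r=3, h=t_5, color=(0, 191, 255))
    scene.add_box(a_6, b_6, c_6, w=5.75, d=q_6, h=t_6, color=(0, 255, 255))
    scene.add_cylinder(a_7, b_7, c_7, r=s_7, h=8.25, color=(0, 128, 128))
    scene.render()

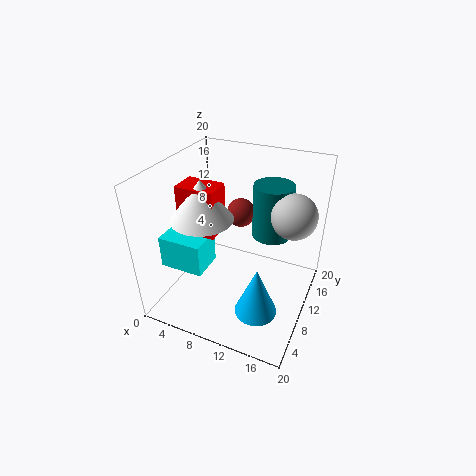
a_1 = 3.75; b_1 = 5.25; c_1 = 12.25; p_1 = 5; t_1 = 6.25; a_2 = 16.5; b_2 = 14.5; c_2 = 12.5; a_3 = 6.75; b_3 = 6.25; c_3 = 14.25; s_3 = 4; a_4 = 7.5; b_4 = 16.75; c_4 = 10; a_5 = 14; b_5 = 7.25; c_5 = 0.25; t_5 = 7.25; a_6 = 2.25; b_6 = 2.75; c_6 = 8; q_6 = 4.25; t_6 = 4.25; a_7 = 12.75; b_7 = 16.5; c_7 = 7.5; s_7 = 3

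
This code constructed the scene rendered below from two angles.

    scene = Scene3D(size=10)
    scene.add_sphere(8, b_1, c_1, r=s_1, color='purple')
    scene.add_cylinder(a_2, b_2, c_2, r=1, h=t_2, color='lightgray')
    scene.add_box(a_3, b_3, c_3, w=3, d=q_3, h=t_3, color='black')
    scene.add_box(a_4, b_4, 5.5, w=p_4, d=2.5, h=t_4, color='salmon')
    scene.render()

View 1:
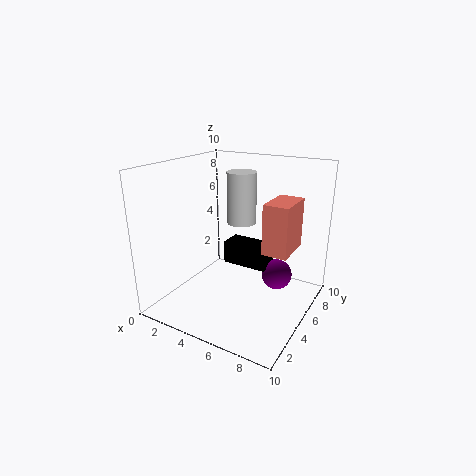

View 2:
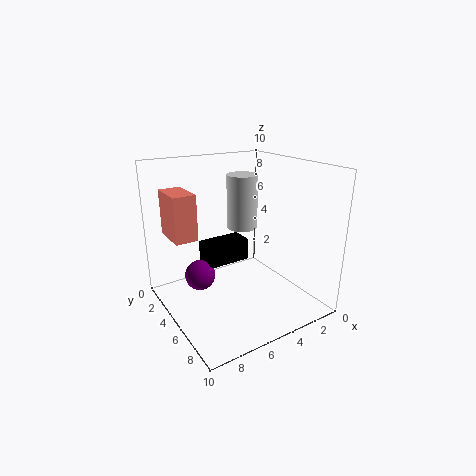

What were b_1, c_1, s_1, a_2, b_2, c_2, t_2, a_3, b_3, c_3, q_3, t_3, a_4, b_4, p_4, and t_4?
b_1 = 5; c_1 = 3; s_1 = 1; a_2 = 5; b_2 = 5.5; c_2 = 6; t_2 = 3.5; a_3 = 4.5; b_3 = 4; c_3 = 3.5; q_3 = 1.5; t_3 = 1.5; a_4 = 8; b_4 = 2.5; p_4 = 1.5; t_4 = 3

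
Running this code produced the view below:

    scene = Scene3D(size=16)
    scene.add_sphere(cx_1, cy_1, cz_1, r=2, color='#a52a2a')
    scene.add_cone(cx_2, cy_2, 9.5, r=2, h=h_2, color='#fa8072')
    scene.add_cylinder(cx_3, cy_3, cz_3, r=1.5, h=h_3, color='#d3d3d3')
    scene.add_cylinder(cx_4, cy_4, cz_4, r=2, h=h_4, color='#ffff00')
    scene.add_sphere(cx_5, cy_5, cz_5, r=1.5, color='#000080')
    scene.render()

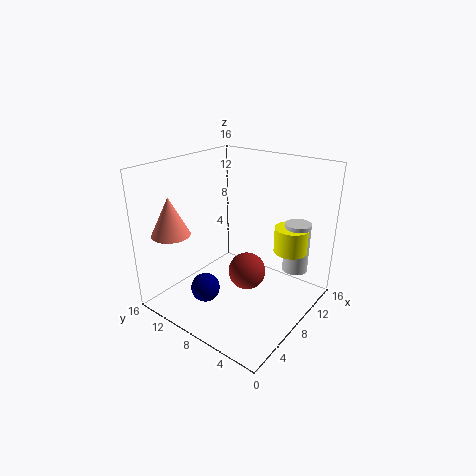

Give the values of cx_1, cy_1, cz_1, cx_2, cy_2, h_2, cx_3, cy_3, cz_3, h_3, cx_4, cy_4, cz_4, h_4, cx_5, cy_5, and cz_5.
cx_1 = 7, cy_1 = 6, cz_1 = 5, cx_2 = 2, cy_2 = 12, h_2 = 4, cx_3 = 13.5, cy_3 = 3.5, cz_3 = 3, h_3 = 6, cx_4 = 13, cy_4 = 4, cz_4 = 5.5, h_4 = 3, cx_5 = 3, cy_5 = 8.5, cz_5 = 4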